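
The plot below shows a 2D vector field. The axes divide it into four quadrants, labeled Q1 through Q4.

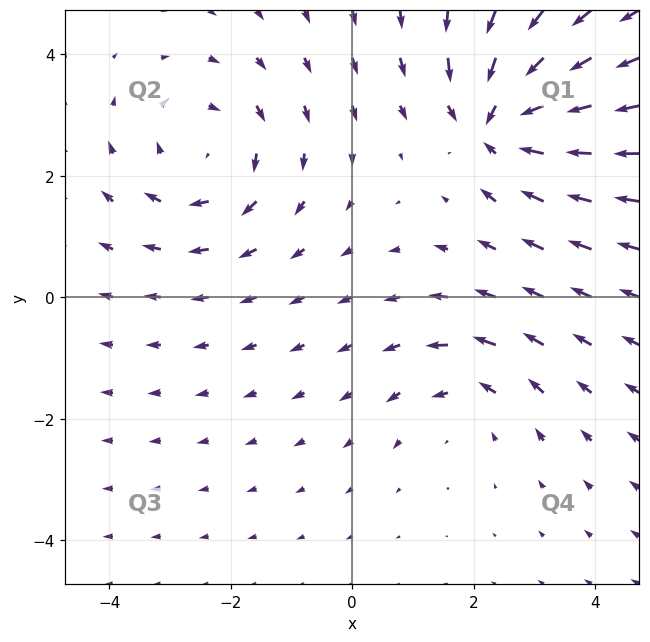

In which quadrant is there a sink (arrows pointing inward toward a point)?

Q1

The sink sits at approximately (2.4, 2.9), which lies in quadrant Q1. The divergence there is about -5, negative as expected for a sink.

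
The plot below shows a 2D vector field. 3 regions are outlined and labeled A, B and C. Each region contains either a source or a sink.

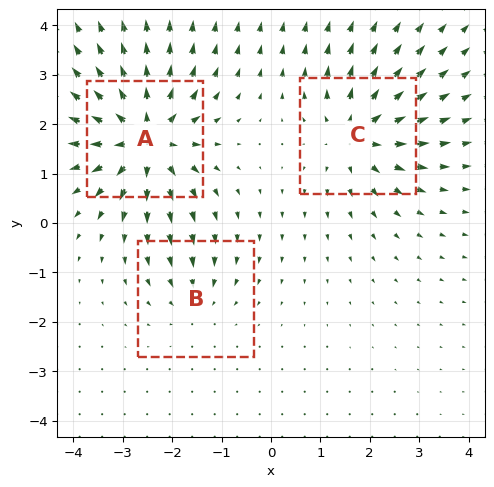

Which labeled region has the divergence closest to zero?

Divergence at each region's feature centre — A: about +6, B: about -2, C: about +4. Region B is closest to zero.

B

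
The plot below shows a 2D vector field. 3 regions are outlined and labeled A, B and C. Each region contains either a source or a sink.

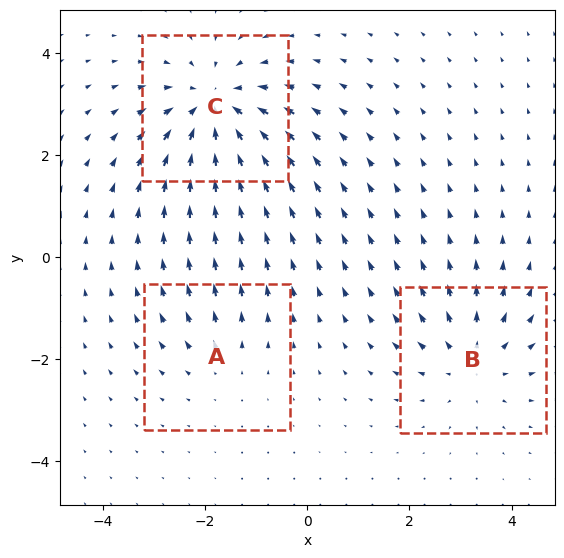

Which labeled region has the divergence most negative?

Divergence at each region's feature centre — A: about +2, B: about +3, C: about -5. Region C is most negative.

C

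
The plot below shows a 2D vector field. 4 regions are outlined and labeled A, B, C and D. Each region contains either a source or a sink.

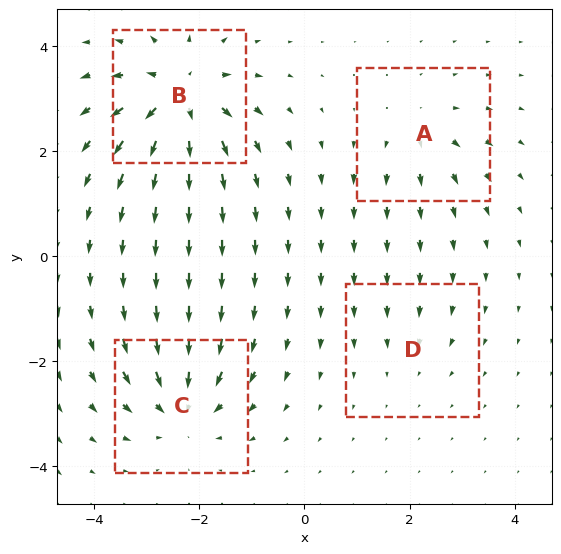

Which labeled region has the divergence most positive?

Divergence at each region's feature centre — A: about +4, B: about +8, C: about -6, D: about -2. Region B is most positive.

B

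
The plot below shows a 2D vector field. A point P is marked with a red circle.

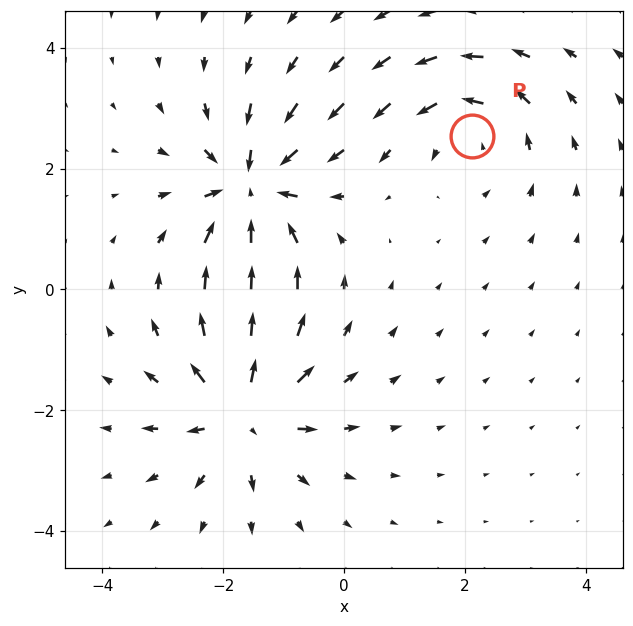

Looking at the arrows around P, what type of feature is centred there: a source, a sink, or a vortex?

vortex

At P (2.1, 2.5) the arrows circulate counterclockwise. Divergence ≈0, curl about +4 — near-zero divergence with nonzero curl is a vortex.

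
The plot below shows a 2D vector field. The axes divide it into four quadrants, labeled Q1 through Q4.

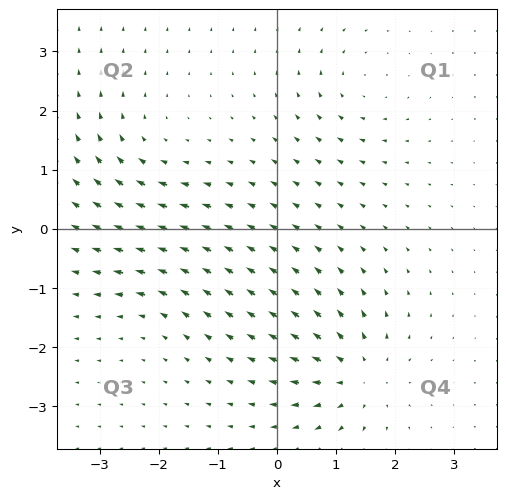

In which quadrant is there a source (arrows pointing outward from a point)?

Q4

The source sits at approximately (1.4, -2.5), which lies in quadrant Q4. The divergence there is about +7, positive as expected for a source.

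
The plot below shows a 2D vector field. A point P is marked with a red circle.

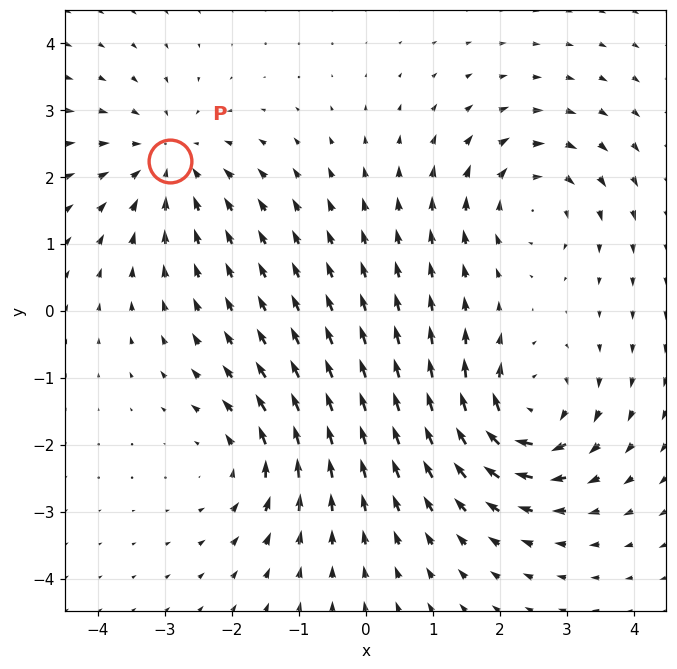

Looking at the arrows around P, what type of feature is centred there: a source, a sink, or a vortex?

At P (-2.9, 2.2) the arrows converge inward. Divergence about -4, curl ≈0 — negative divergence with near-zero curl is a sink.

sink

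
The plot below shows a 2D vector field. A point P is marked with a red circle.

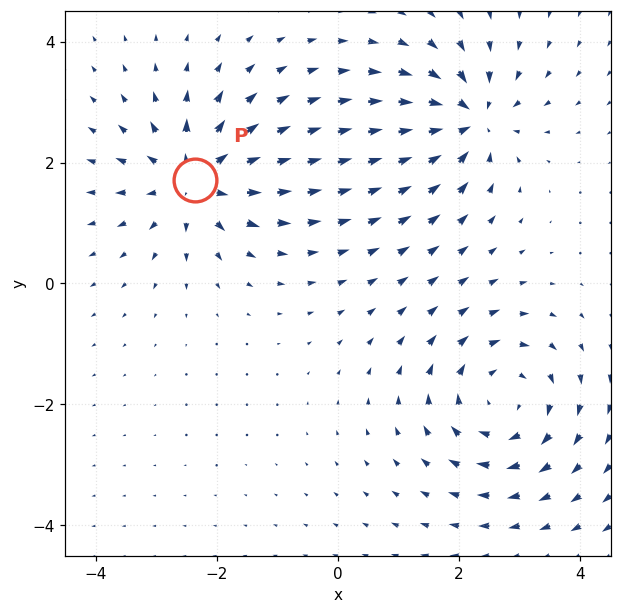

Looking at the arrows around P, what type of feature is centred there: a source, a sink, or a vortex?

source

At P (-2.4, 1.7) the arrows spread outward. Divergence about +5, curl ≈0 — positive divergence with near-zero curl is a source.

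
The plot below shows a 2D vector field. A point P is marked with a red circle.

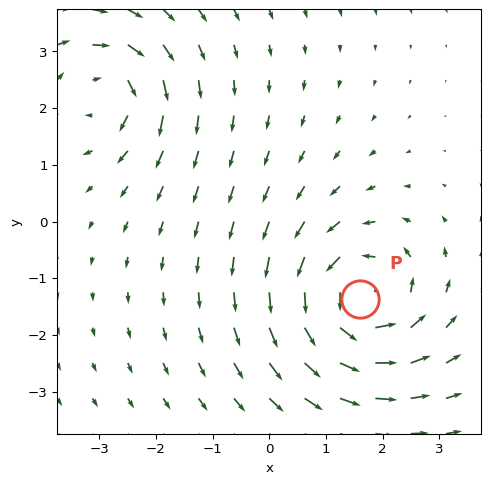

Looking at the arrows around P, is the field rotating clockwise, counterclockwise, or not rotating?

counterclockwise

Near P at (1.6, -1.4) the arrows circulate counterclockwise. The curl (z-component) there is about +5; positive curl means counterclockwise rotation.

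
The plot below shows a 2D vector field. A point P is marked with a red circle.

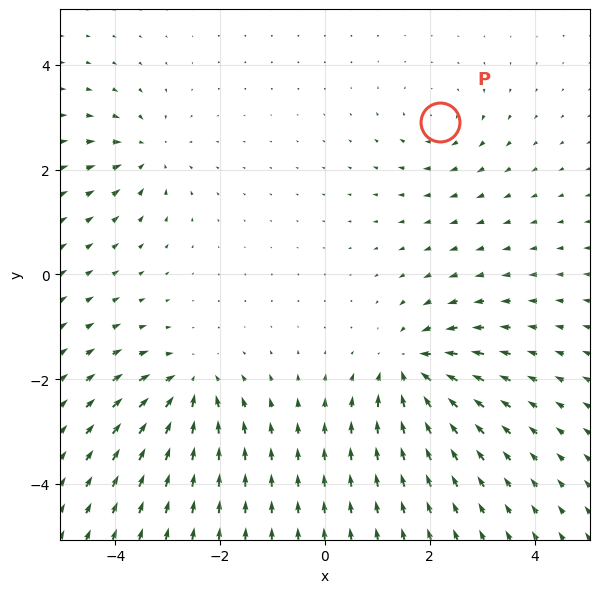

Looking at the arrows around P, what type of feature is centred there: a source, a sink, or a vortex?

At P (2.2, 2.9) the arrows circulate clockwise. Divergence ≈0, curl about -3 — near-zero divergence with nonzero curl is a vortex.

vortex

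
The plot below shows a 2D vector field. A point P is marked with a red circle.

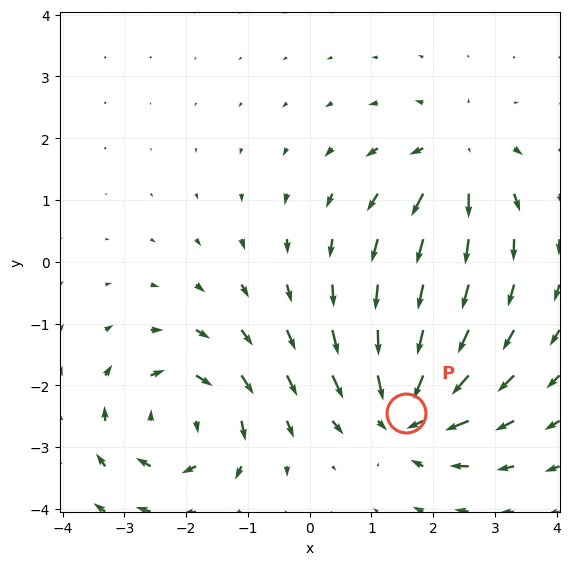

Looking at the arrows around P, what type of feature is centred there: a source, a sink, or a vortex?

At P (1.6, -2.4) the arrows converge inward. Divergence about -6, curl ≈0 — negative divergence with near-zero curl is a sink.

sink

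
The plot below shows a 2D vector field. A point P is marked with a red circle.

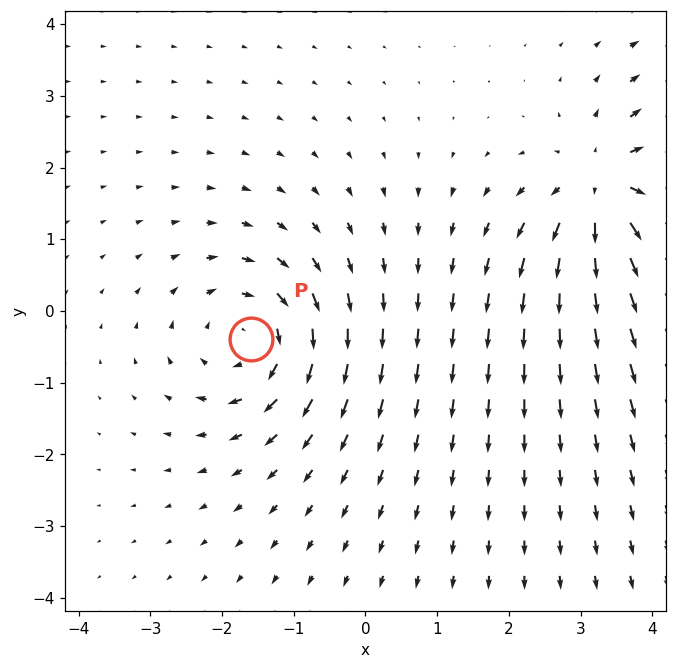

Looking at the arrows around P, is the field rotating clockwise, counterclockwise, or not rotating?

Near P at (-1.6, -0.4) the arrows circulate clockwise. The curl (z-component) there is about -5; negative curl means clockwise rotation.

clockwise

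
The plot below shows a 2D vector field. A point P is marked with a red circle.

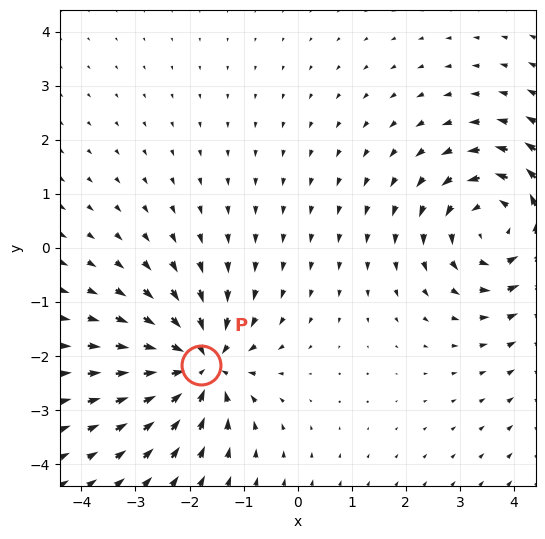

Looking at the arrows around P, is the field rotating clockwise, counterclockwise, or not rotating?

Near P at (-1.8, -2.2) the arrows show no circulation. The curl there is ≈0.

not rotating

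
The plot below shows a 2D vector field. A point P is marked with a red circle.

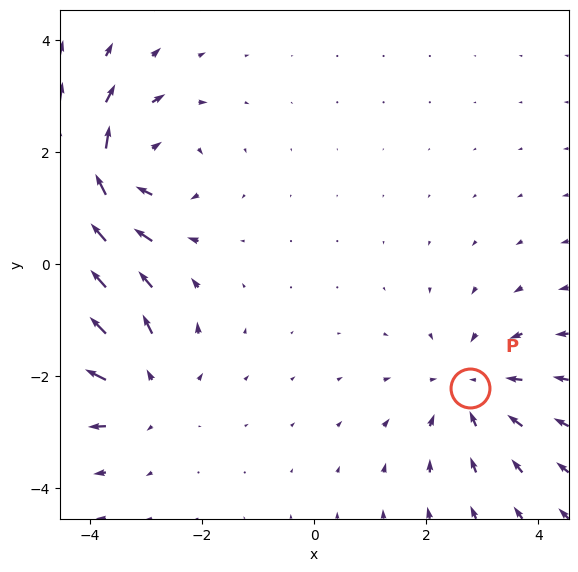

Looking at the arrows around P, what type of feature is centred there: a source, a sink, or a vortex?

At P (2.8, -2.2) the arrows converge inward. Divergence about -3, curl ≈0 — negative divergence with near-zero curl is a sink.

sink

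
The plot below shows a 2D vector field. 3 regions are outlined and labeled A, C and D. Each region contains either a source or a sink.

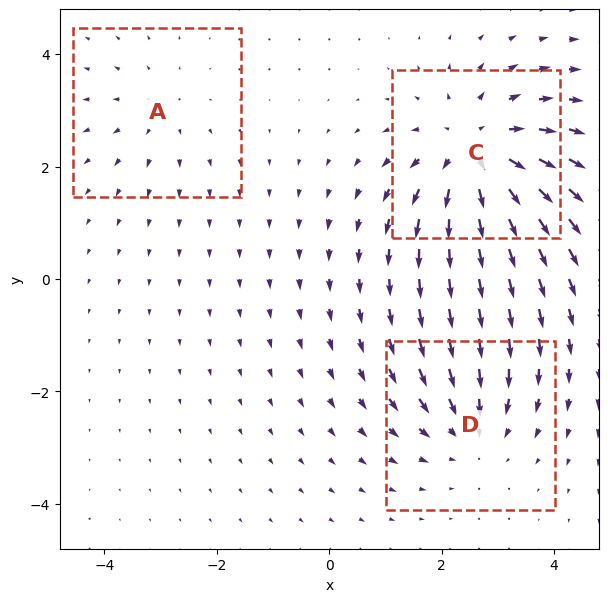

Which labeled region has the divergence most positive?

C

Divergence at each region's feature centre — A: about +2, C: about +5, D: about -3. Region C is most positive.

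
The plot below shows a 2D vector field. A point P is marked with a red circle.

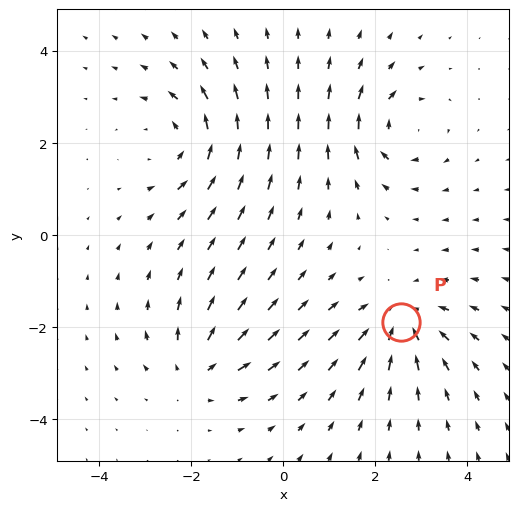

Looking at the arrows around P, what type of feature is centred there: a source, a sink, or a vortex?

At P (2.6, -1.9) the arrows converge inward. Divergence about -4, curl ≈0 — negative divergence with near-zero curl is a sink.

sink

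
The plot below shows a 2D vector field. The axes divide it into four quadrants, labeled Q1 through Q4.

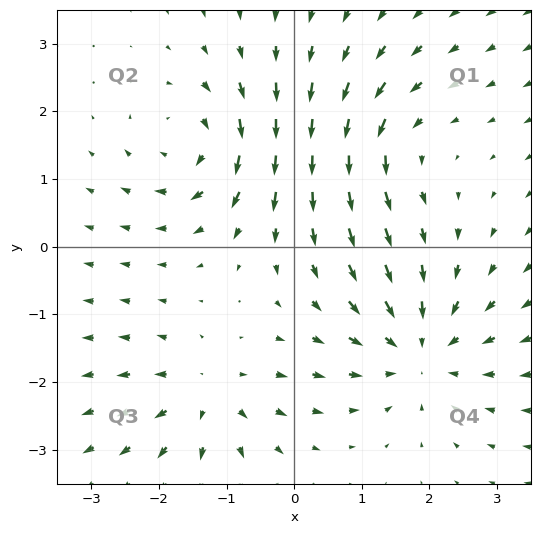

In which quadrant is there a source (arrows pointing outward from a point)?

The source sits at approximately (-1.3, -2.2), which lies in quadrant Q3. The divergence there is about +4, positive as expected for a source.

Q3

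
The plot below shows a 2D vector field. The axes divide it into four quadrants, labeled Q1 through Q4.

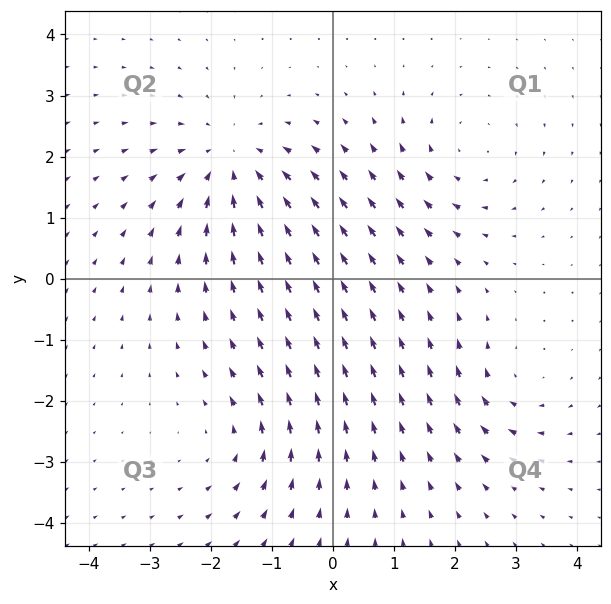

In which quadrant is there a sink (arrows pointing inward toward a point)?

Q2

The sink sits at approximately (-1.7, 1.9), which lies in quadrant Q2. The divergence there is about -4, negative as expected for a sink.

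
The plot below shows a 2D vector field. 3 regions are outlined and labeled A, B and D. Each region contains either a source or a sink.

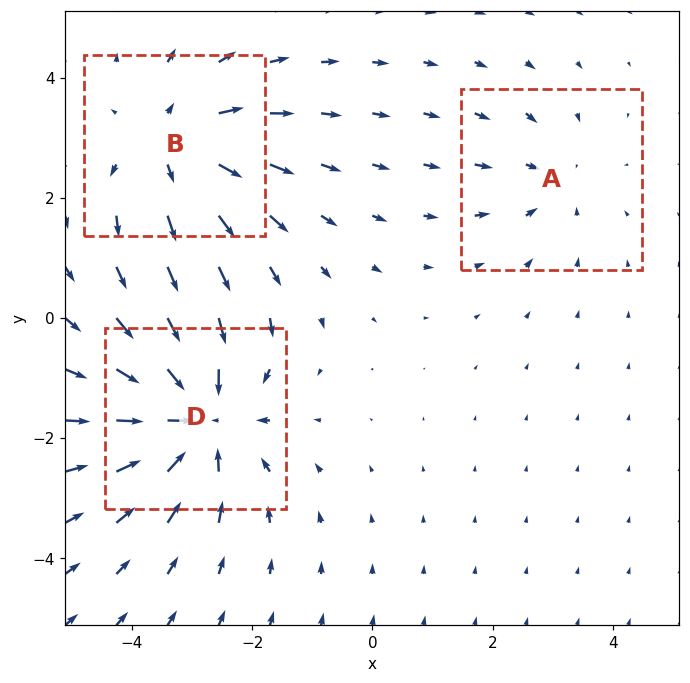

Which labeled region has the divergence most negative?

D

Divergence at each region's feature centre — A: about -2, B: about +3, D: about -4. Region D is most negative.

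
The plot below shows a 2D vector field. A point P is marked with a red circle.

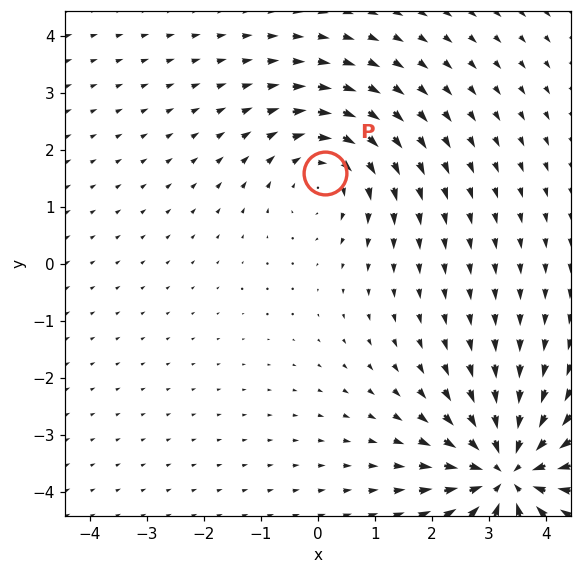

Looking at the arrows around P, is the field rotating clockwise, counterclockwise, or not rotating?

clockwise

Near P at (0.1, 1.6) the arrows circulate clockwise. The curl (z-component) there is about -3; negative curl means clockwise rotation.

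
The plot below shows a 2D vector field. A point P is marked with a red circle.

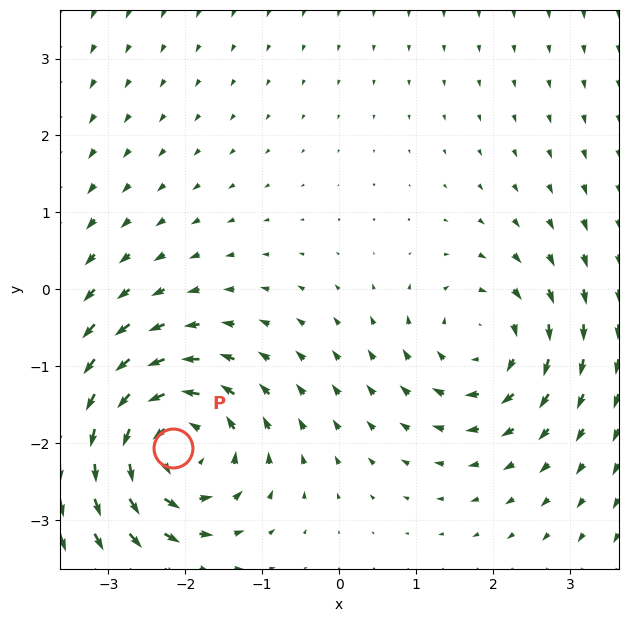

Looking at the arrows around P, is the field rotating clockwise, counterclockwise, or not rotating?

counterclockwise

Near P at (-2.2, -2.1) the arrows circulate counterclockwise. The curl (z-component) there is about +5; positive curl means counterclockwise rotation.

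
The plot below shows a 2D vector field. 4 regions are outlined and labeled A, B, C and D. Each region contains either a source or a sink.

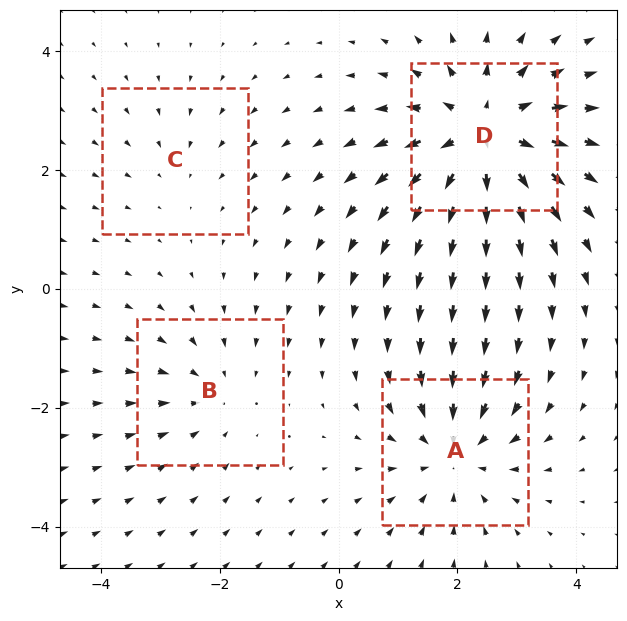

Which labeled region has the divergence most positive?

Divergence at each region's feature centre — A: about -5, B: about -3, C: about -2, D: about +7. Region D is most positive.

D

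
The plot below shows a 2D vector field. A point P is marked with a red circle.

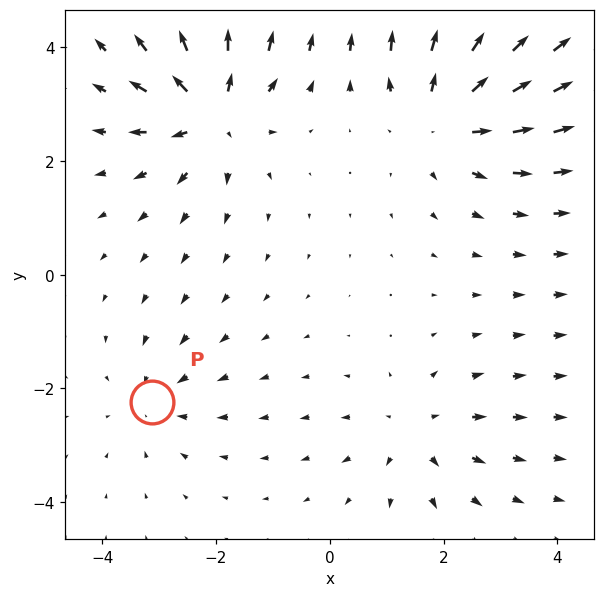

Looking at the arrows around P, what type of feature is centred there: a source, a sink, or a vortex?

At P (-3.1, -2.2) the arrows converge inward. Divergence about -3, curl ≈0 — negative divergence with near-zero curl is a sink.

sink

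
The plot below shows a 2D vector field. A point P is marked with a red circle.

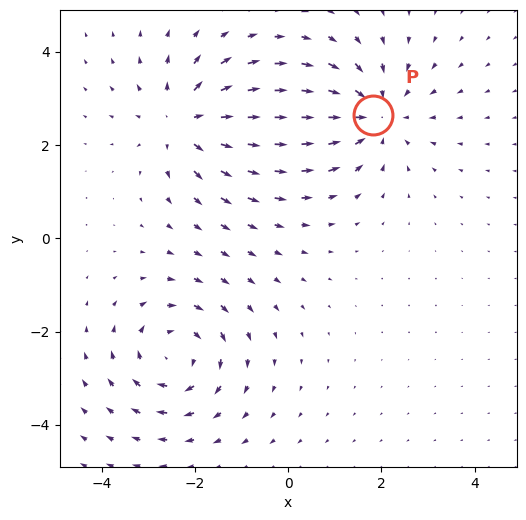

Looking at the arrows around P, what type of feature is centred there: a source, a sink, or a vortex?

sink

At P (1.8, 2.7) the arrows converge inward. Divergence about -3, curl ≈0 — negative divergence with near-zero curl is a sink.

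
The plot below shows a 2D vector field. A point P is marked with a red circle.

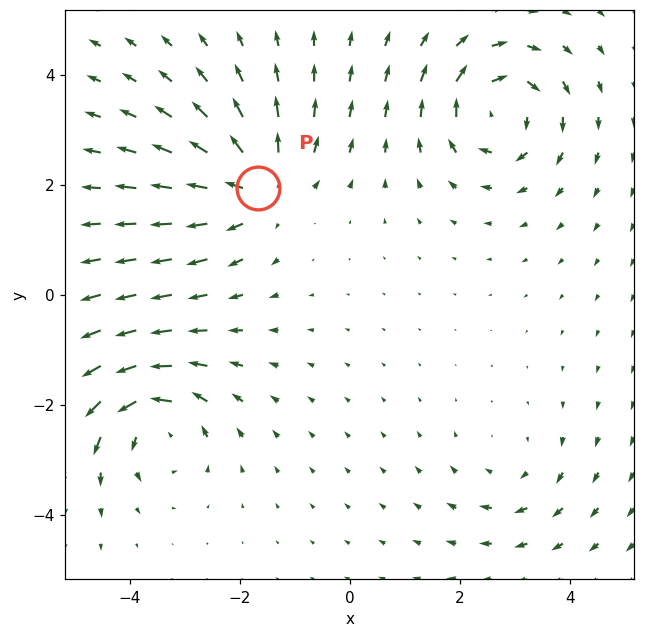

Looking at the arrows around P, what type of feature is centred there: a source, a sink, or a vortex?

source

At P (-1.7, 1.9) the arrows spread outward. Divergence about +5, curl ≈0 — positive divergence with near-zero curl is a source.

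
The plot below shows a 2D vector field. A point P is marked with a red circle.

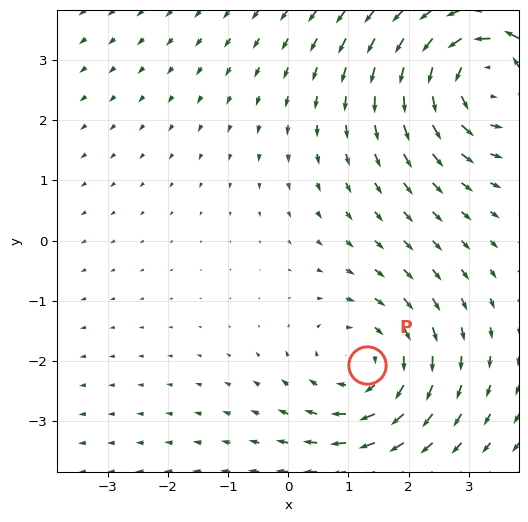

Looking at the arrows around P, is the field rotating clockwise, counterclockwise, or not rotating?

clockwise

Near P at (1.3, -2.1) the arrows circulate clockwise. The curl (z-component) there is about -3; negative curl means clockwise rotation.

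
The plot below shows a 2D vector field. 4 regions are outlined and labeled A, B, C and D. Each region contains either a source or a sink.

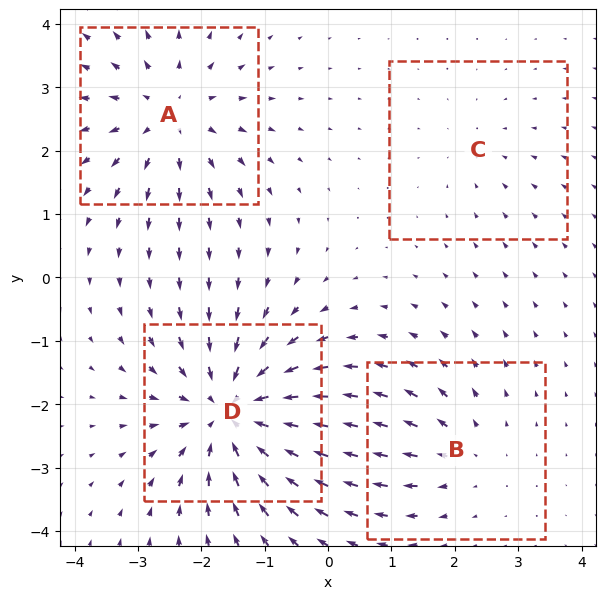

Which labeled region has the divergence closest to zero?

C

Divergence at each region's feature centre — A: about +5, B: about +3, C: about -2, D: about -7. Region C is closest to zero.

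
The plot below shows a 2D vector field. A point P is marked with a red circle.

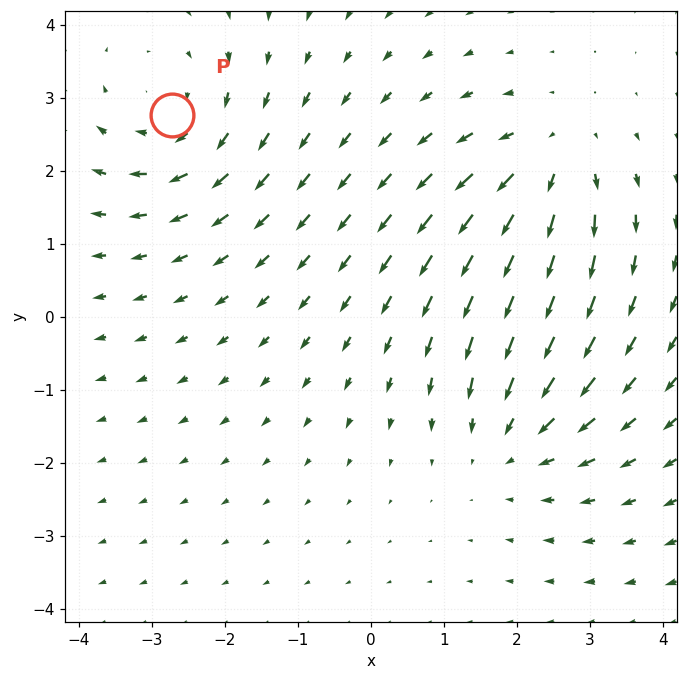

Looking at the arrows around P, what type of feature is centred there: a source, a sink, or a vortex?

vortex

At P (-2.7, 2.8) the arrows circulate clockwise. Divergence ≈0, curl about -4 — near-zero divergence with nonzero curl is a vortex.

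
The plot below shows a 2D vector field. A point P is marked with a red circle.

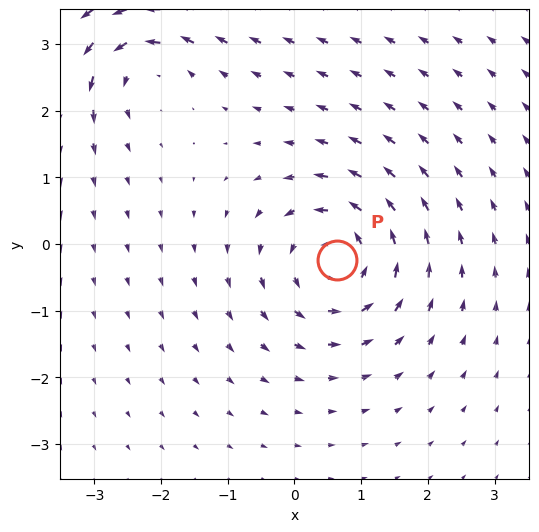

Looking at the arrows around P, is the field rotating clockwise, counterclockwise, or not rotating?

counterclockwise

Near P at (0.6, -0.2) the arrows circulate counterclockwise. The curl (z-component) there is about +4; positive curl means counterclockwise rotation.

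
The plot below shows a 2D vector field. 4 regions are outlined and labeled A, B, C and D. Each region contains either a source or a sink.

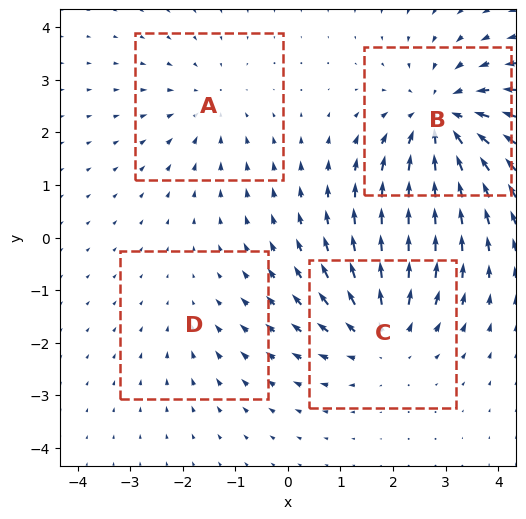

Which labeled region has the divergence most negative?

Divergence at each region's feature centre — A: about -3, B: about -6, C: about +5, D: about -2. Region B is most negative.

B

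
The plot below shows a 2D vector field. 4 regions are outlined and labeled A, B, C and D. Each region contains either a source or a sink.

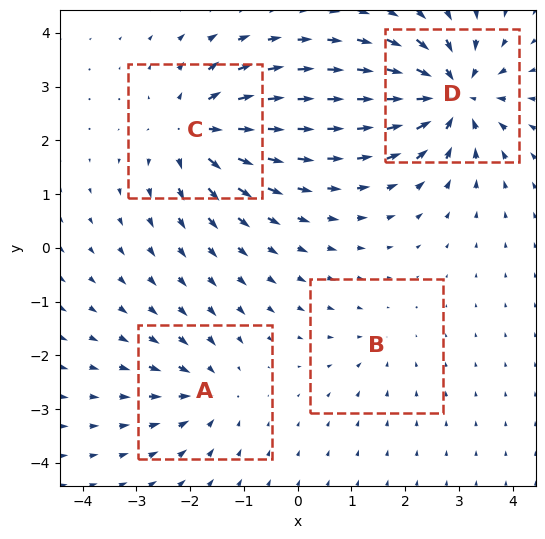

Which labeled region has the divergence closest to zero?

Divergence at each region's feature centre — A: about -4, B: about -2, C: about +6, D: about -8. Region B is closest to zero.

B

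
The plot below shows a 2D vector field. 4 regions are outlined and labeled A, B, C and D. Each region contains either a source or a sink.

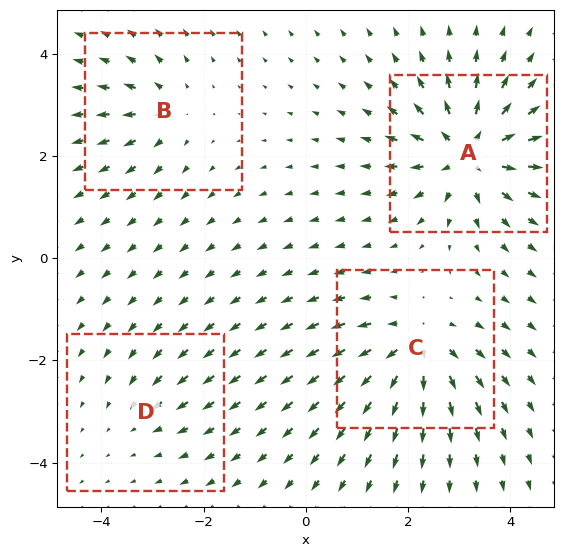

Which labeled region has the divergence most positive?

Divergence at each region's feature centre — A: about +8, B: about +4, C: about +6, D: about -2. Region A is most positive.

A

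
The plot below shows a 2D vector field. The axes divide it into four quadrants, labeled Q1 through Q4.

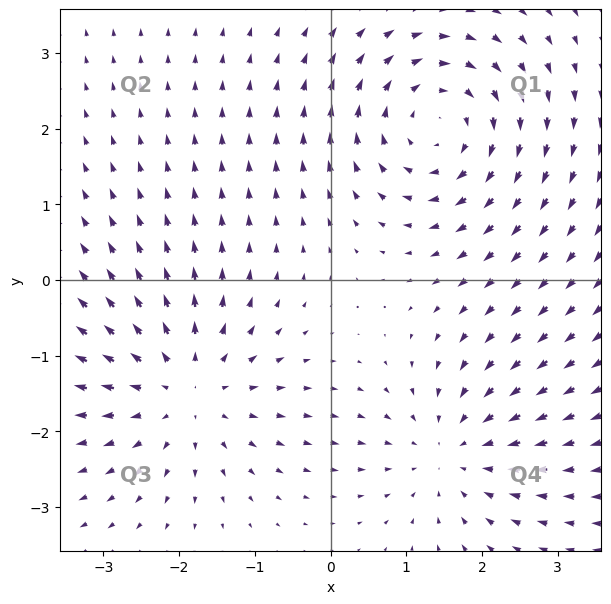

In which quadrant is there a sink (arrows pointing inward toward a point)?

Q4

The sink sits at approximately (1.6, -2.3), which lies in quadrant Q4. The divergence there is about -4, negative as expected for a sink.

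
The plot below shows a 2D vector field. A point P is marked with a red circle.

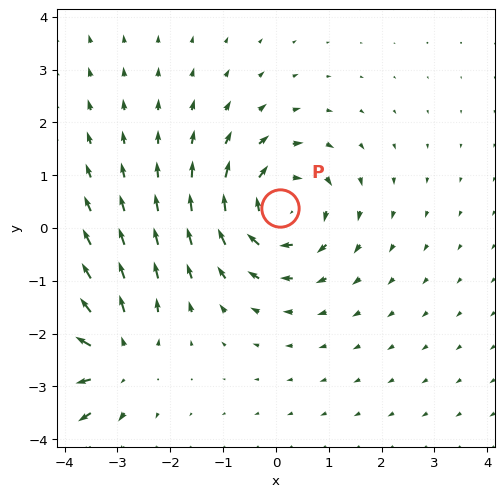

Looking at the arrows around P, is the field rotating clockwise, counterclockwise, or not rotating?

clockwise

Near P at (0.1, 0.4) the arrows circulate clockwise. The curl (z-component) there is about -5; negative curl means clockwise rotation.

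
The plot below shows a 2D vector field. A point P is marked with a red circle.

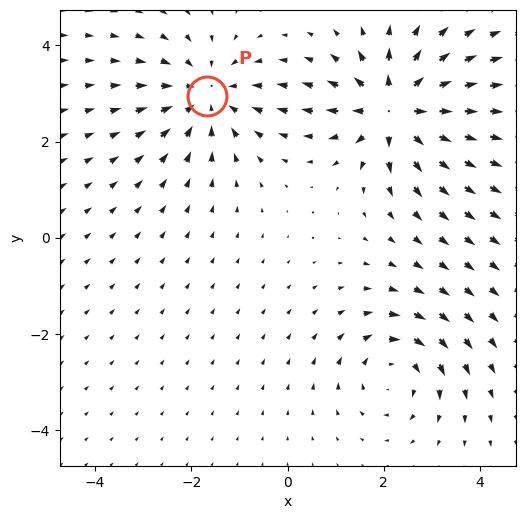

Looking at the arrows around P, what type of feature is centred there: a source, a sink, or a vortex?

sink

At P (-1.7, 3.0) the arrows converge inward. Divergence about -3, curl ≈0 — negative divergence with near-zero curl is a sink.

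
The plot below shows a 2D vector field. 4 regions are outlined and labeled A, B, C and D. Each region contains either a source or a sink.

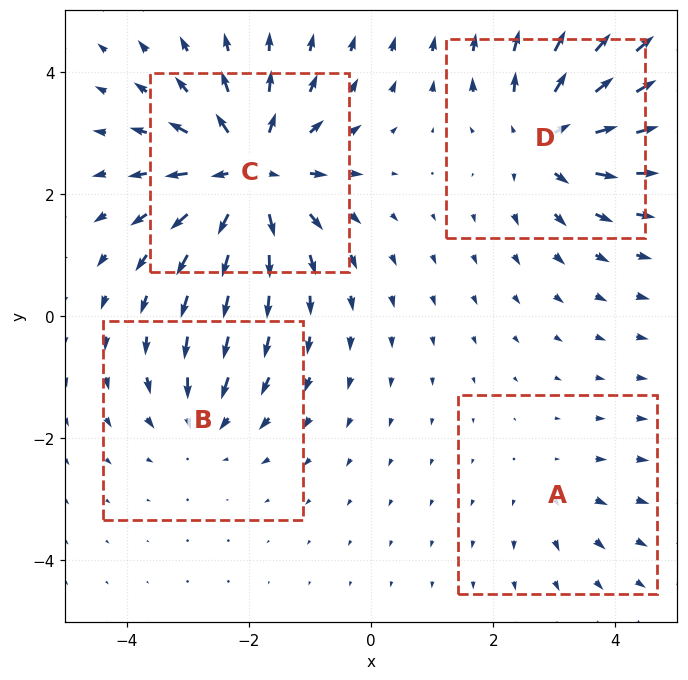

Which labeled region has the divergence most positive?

C

Divergence at each region's feature centre — A: about +2, B: about -4, C: about +8, D: about +6. Region C is most positive.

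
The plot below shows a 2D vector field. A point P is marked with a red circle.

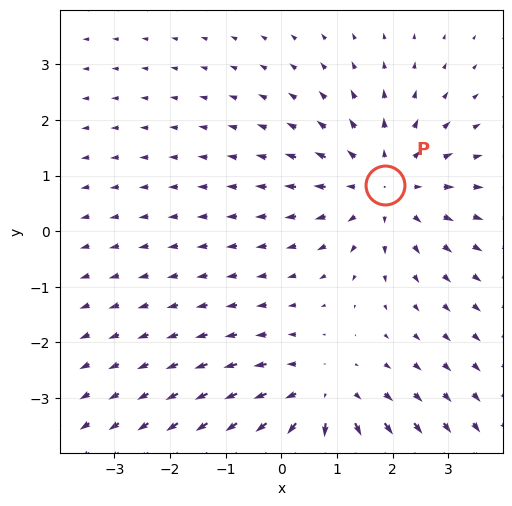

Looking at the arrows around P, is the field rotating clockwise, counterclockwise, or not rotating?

Near P at (1.9, 0.8) the arrows show no circulation. The curl there is ≈0.

not rotating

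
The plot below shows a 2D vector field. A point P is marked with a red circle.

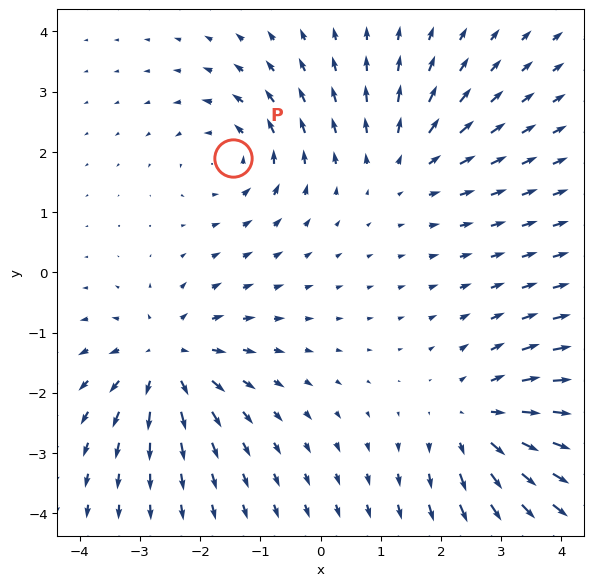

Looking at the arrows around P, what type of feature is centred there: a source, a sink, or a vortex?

vortex

At P (-1.4, 1.9) the arrows circulate counterclockwise. Divergence ≈0, curl about +4 — near-zero divergence with nonzero curl is a vortex.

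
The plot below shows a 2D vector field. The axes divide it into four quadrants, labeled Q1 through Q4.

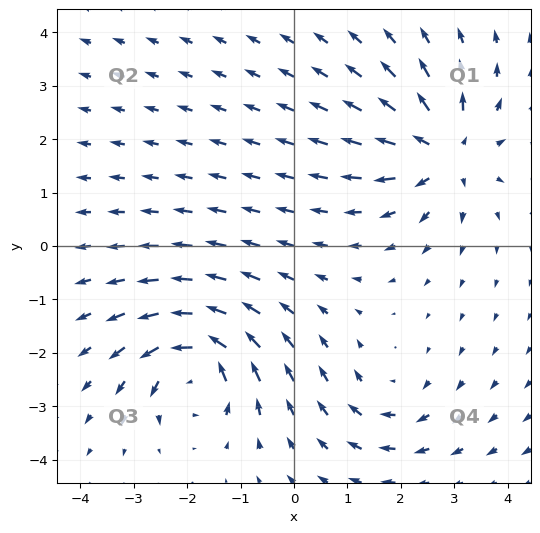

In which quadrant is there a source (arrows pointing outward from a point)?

Q1

The source sits at approximately (2.8, 1.8), which lies in quadrant Q1. The divergence there is about +5, positive as expected for a source.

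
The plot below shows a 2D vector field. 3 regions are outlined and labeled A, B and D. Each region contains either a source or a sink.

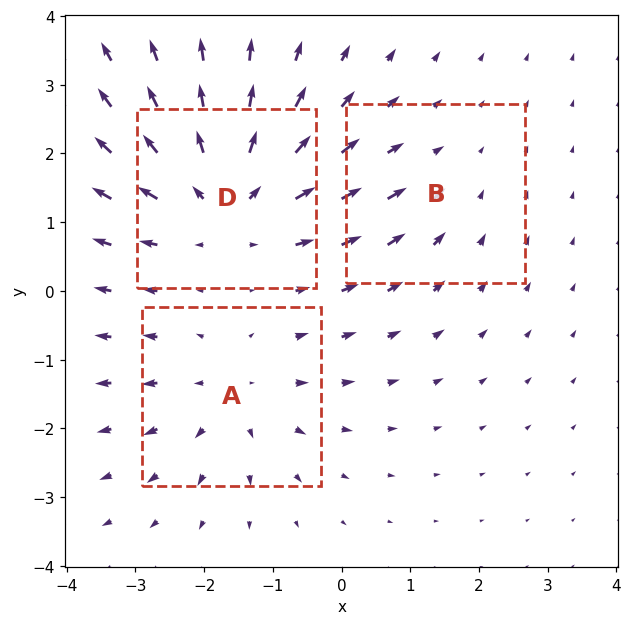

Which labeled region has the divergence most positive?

D

Divergence at each region's feature centre — A: about +3, B: about -1, D: about +5. Region D is most positive.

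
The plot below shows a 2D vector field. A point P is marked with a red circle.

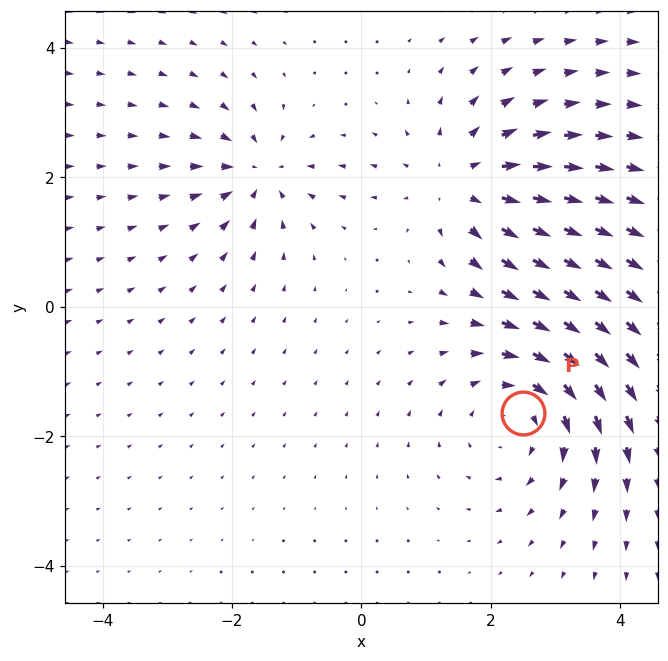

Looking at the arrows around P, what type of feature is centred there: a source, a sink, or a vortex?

vortex

At P (2.5, -1.6) the arrows circulate clockwise. Divergence ≈0, curl about -4 — near-zero divergence with nonzero curl is a vortex.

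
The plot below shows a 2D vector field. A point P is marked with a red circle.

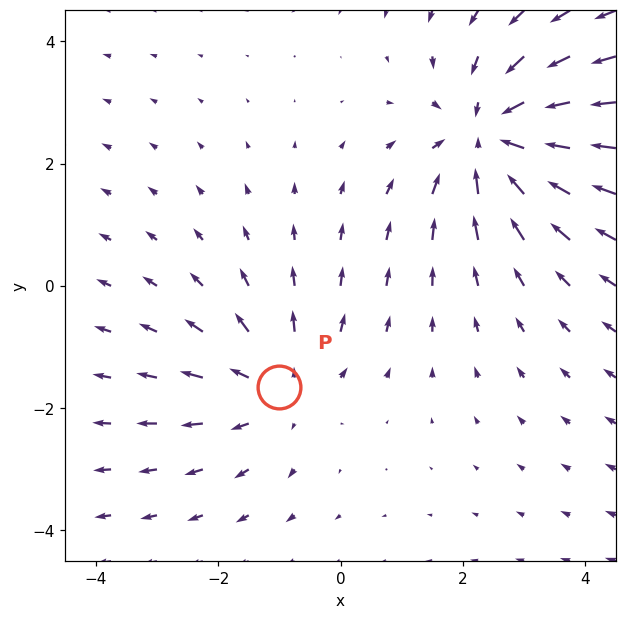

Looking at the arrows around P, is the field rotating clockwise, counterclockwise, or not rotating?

not rotating

Near P at (-1.0, -1.7) the arrows show no circulation. The curl there is ≈0.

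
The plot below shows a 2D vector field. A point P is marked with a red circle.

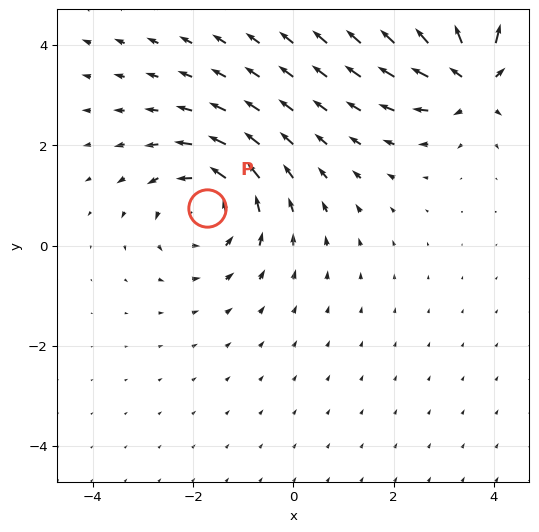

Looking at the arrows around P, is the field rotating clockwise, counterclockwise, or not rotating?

counterclockwise

Near P at (-1.7, 0.7) the arrows circulate counterclockwise. The curl (z-component) there is about +4; positive curl means counterclockwise rotation.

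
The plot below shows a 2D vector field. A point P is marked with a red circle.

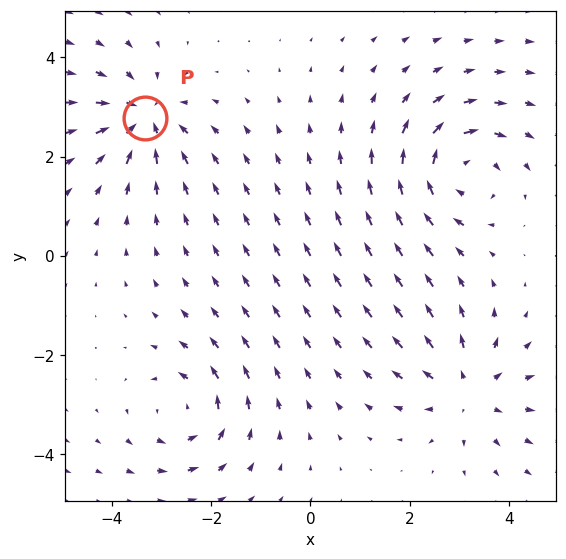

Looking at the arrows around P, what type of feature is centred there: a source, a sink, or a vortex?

At P (-3.3, 2.8) the arrows converge inward. Divergence about -5, curl ≈0 — negative divergence with near-zero curl is a sink.

sink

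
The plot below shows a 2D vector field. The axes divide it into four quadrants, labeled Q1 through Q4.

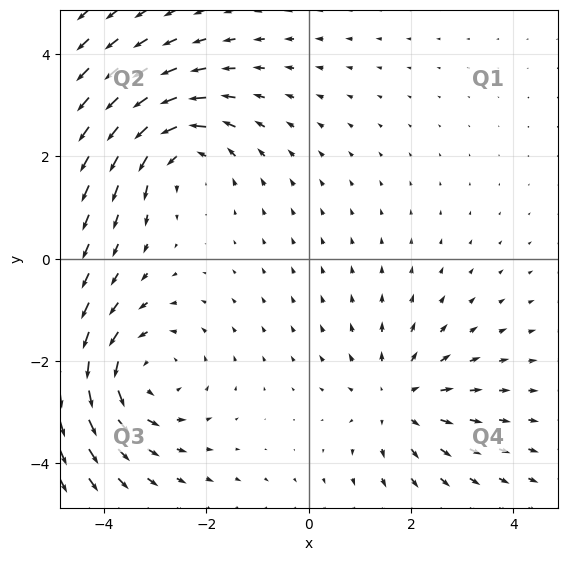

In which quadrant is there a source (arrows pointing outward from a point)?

The source sits at approximately (1.7, -2.8), which lies in quadrant Q4. The divergence there is about +3, positive as expected for a source.

Q4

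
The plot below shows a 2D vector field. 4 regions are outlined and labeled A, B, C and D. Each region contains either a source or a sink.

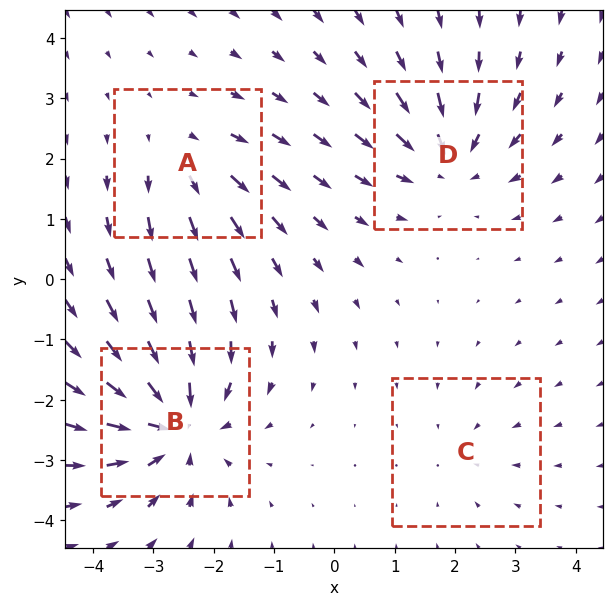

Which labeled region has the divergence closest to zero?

C

Divergence at each region's feature centre — A: about +4, B: about -7, C: about -2, D: about -5. Region C is closest to zero.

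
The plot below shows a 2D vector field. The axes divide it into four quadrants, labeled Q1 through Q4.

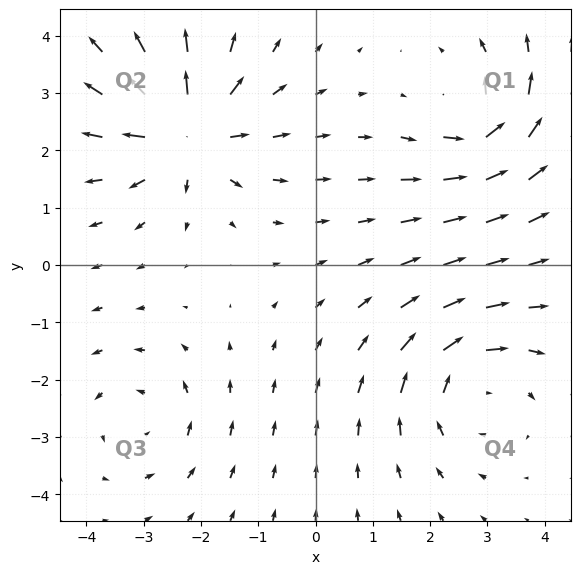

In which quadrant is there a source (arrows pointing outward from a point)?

The source sits at approximately (-2.2, 2.3), which lies in quadrant Q2. The divergence there is about +6, positive as expected for a source.

Q2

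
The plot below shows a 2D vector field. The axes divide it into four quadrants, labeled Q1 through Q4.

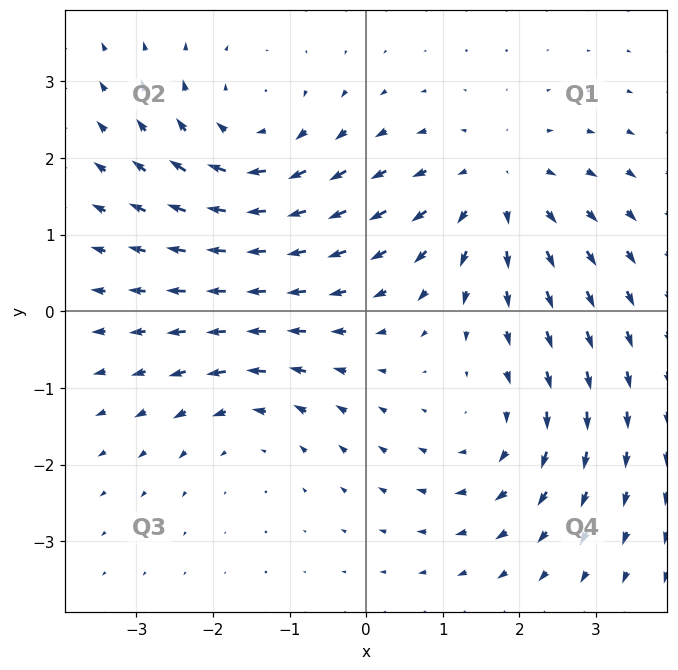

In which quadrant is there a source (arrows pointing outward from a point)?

The source sits at approximately (1.7, 1.6), which lies in quadrant Q1. The divergence there is about +4, positive as expected for a source.

Q1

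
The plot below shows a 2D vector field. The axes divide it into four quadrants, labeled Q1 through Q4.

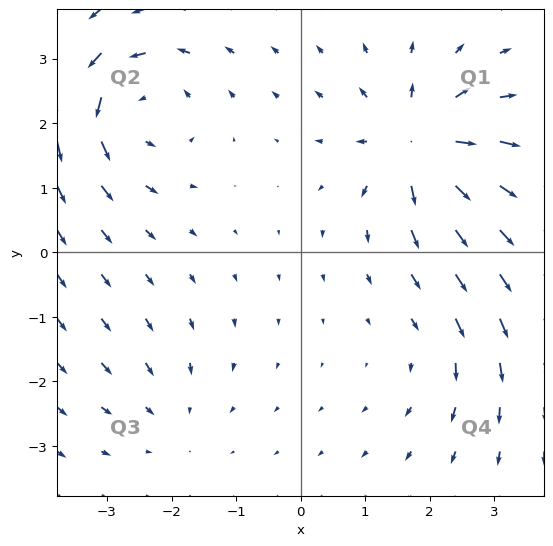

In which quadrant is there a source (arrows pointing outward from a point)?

The source sits at approximately (1.8, 1.7), which lies in quadrant Q1. The divergence there is about +7, positive as expected for a source.

Q1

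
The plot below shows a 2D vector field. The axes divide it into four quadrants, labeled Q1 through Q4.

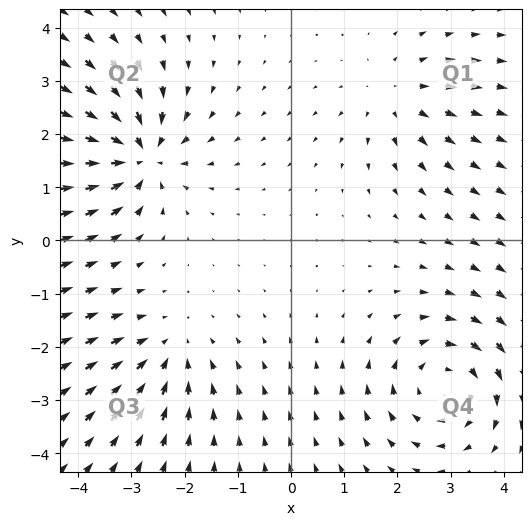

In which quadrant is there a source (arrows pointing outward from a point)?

The source sits at approximately (2.0, 2.7), which lies in quadrant Q1. The divergence there is about +3, positive as expected for a source.

Q1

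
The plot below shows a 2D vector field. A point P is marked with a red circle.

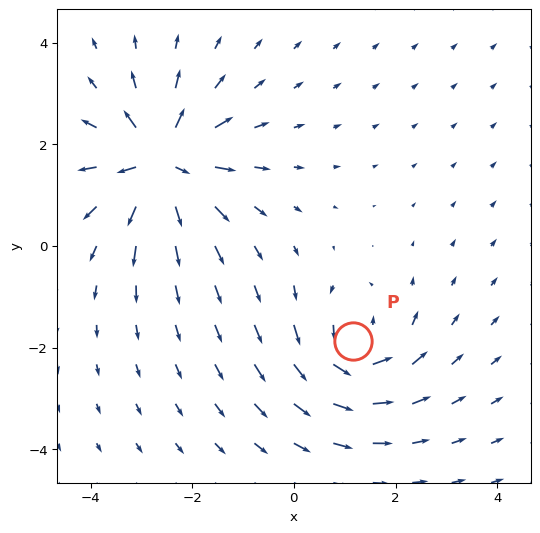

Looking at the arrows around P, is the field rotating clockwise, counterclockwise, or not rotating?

counterclockwise

Near P at (1.2, -1.9) the arrows circulate counterclockwise. The curl (z-component) there is about +5; positive curl means counterclockwise rotation.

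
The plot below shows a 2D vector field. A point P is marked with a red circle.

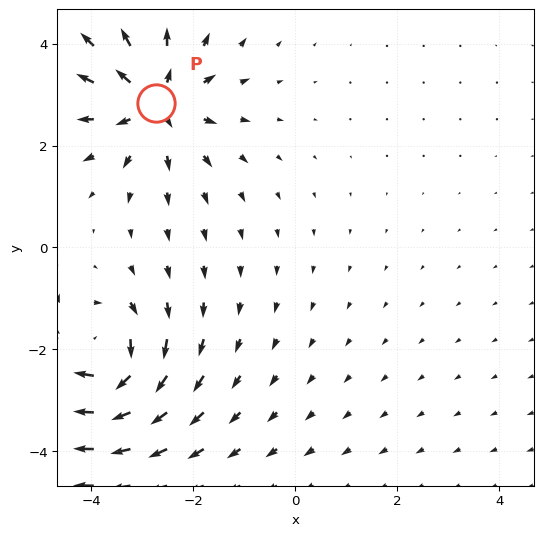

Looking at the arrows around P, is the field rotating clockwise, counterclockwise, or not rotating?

Near P at (-2.7, 2.8) the arrows show no circulation. The curl there is ≈0.

not rotating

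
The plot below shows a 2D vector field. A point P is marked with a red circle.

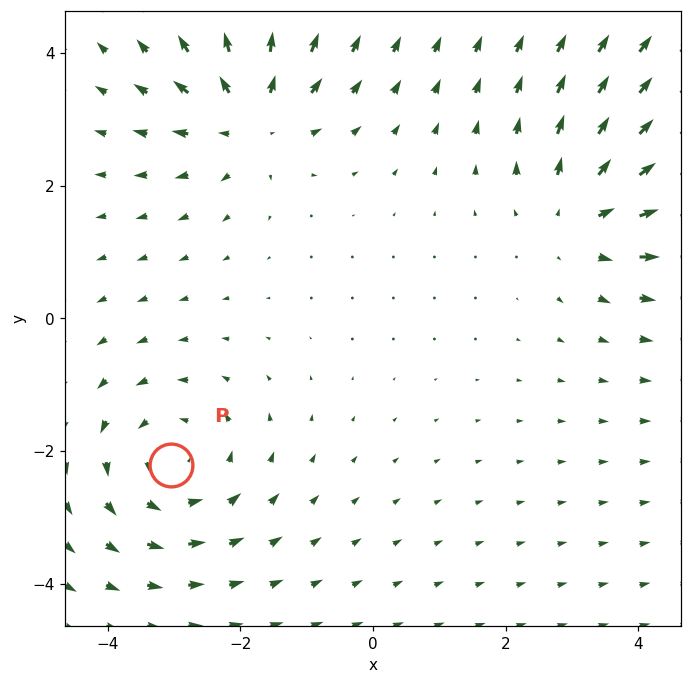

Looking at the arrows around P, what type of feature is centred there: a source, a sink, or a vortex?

At P (-3.0, -2.2) the arrows circulate counterclockwise. Divergence ≈0, curl about +3 — near-zero divergence with nonzero curl is a vortex.

vortex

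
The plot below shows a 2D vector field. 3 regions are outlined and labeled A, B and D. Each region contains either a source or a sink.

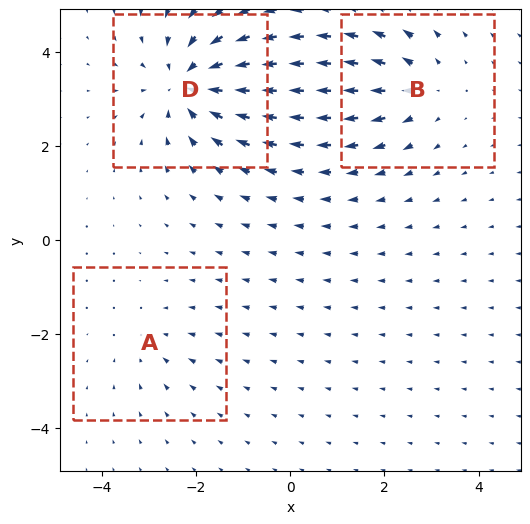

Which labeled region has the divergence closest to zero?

Divergence at each region's feature centre — A: about -2, B: about +3, D: about -5. Region A is closest to zero.

A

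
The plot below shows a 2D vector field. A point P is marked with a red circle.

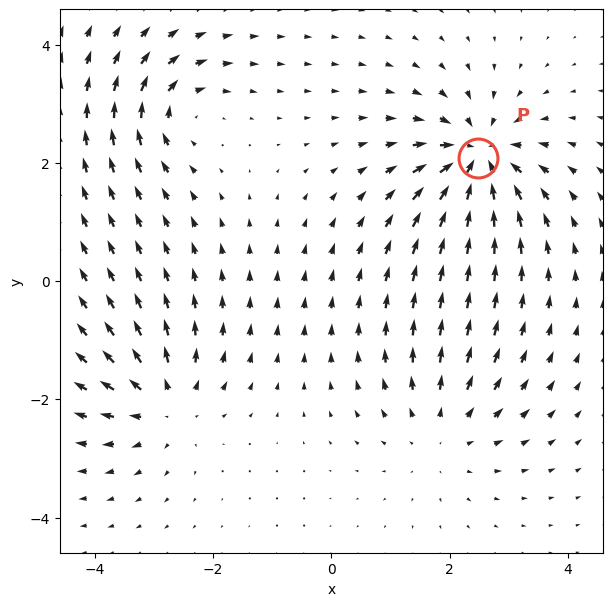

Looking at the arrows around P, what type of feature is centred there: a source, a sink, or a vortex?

sink

At P (2.5, 2.1) the arrows converge inward. Divergence about -6, curl ≈0 — negative divergence with near-zero curl is a sink.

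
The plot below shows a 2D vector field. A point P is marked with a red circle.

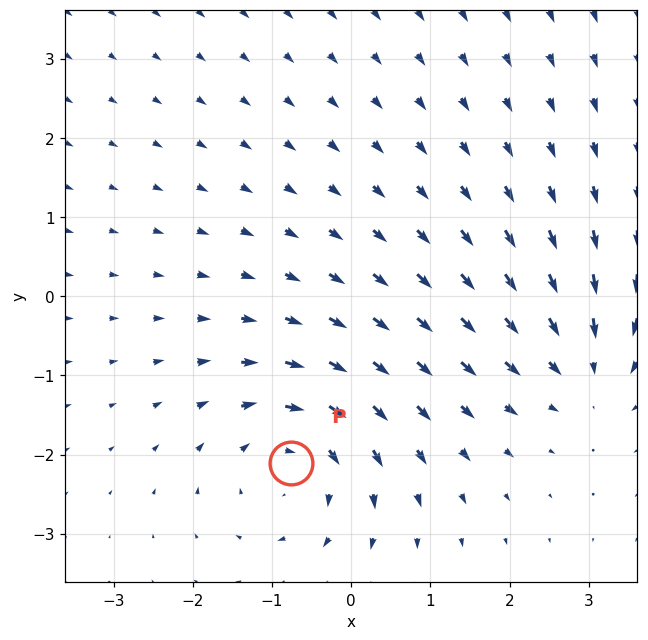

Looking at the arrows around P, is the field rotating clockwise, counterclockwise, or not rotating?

Near P at (-0.8, -2.1) the arrows circulate clockwise. The curl (z-component) there is about -4; negative curl means clockwise rotation.

clockwise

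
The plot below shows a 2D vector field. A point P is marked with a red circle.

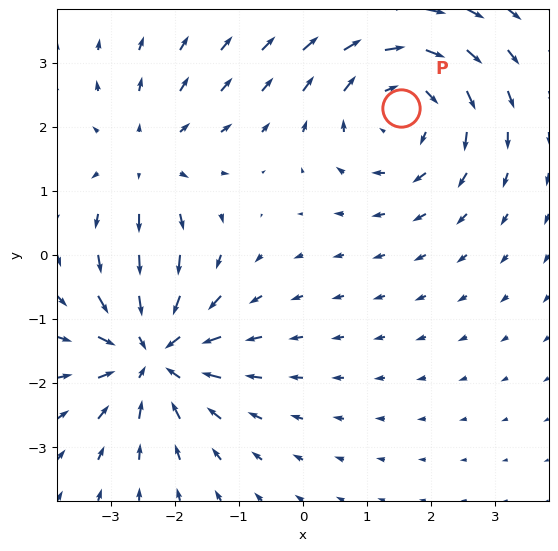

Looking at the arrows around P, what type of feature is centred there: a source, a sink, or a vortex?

vortex

At P (1.5, 2.3) the arrows circulate clockwise. Divergence ≈0, curl about -4 — near-zero divergence with nonzero curl is a vortex.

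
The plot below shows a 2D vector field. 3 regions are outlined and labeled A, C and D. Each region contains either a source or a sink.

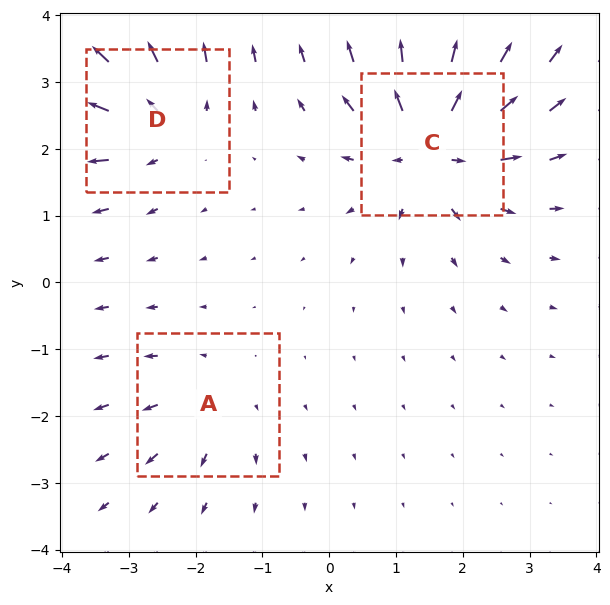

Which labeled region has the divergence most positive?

Divergence at each region's feature centre — A: about +3, C: about +6, D: about +4. Region C is most positive.

C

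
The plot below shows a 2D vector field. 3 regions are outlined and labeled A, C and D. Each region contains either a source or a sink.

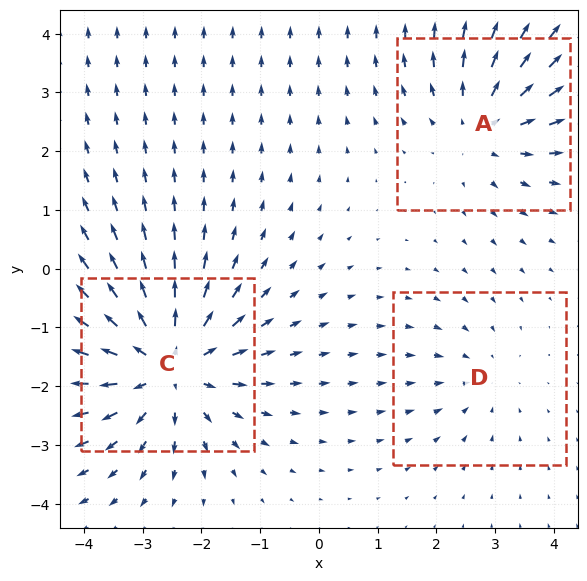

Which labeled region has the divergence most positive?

C

Divergence at each region's feature centre — A: about +3, C: about +5, D: about -2. Region C is most positive.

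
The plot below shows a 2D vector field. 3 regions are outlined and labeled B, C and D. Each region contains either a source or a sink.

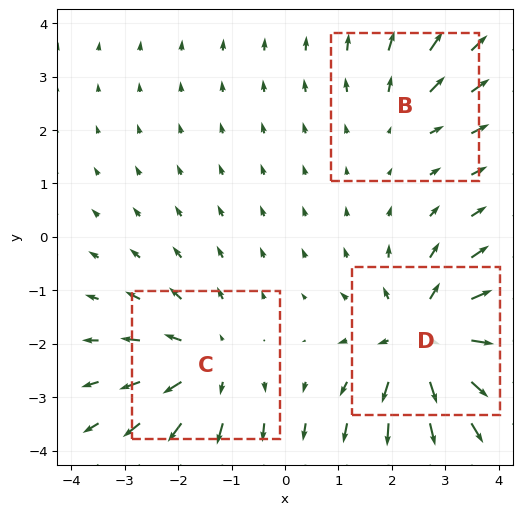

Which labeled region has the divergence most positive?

Divergence at each region's feature centre — B: about +2, C: about +3, D: about +5. Region D is most positive.

D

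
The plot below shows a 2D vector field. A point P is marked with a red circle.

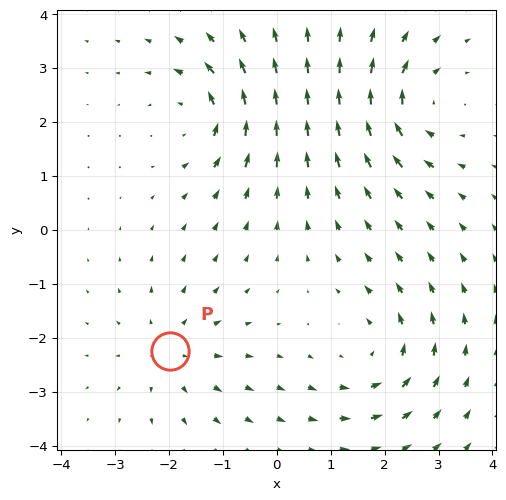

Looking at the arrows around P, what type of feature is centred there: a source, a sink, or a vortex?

source

At P (-2.0, -2.2) the arrows spread outward. Divergence about +4, curl ≈0 — positive divergence with near-zero curl is a source.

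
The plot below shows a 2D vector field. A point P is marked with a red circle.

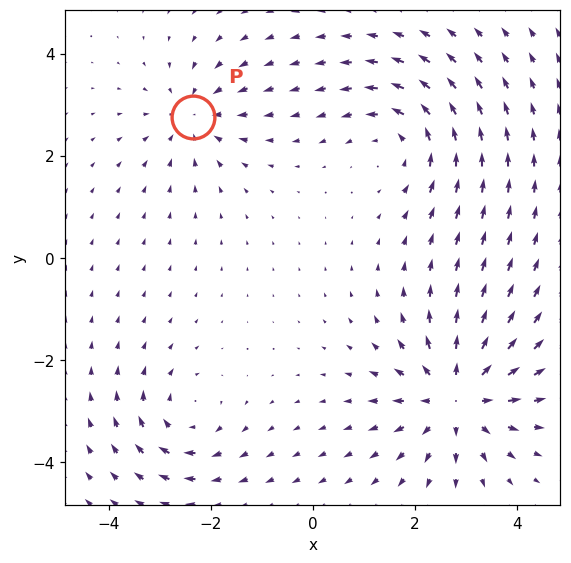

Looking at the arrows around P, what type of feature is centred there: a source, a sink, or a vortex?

sink

At P (-2.3, 2.8) the arrows converge inward. Divergence about -3, curl ≈0 — negative divergence with near-zero curl is a sink.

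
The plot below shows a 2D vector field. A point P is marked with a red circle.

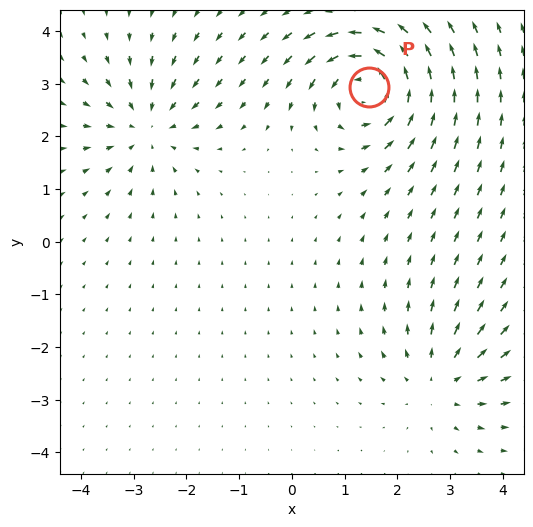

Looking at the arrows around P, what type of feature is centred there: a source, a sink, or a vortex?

vortex

At P (1.5, 2.9) the arrows circulate counterclockwise. Divergence ≈0, curl about +7 — near-zero divergence with nonzero curl is a vortex.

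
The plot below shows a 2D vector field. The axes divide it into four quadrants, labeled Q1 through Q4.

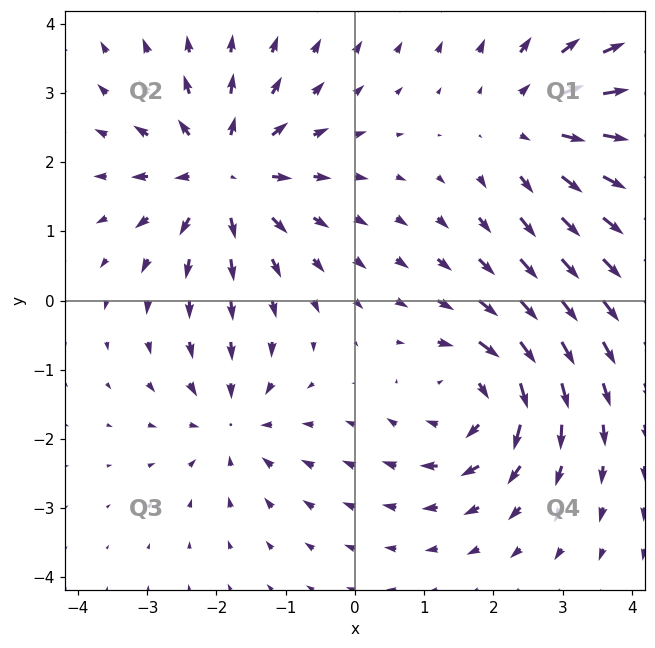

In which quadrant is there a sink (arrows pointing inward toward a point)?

Q3

The sink sits at approximately (-1.8, -1.8), which lies in quadrant Q3. The divergence there is about -4, negative as expected for a sink.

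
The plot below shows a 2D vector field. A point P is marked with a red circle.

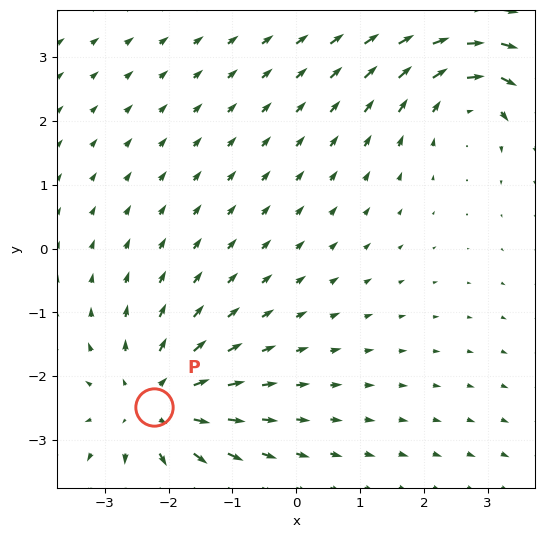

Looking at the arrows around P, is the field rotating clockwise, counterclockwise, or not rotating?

not rotating

Near P at (-2.2, -2.5) the arrows show no circulation. The curl there is ≈0.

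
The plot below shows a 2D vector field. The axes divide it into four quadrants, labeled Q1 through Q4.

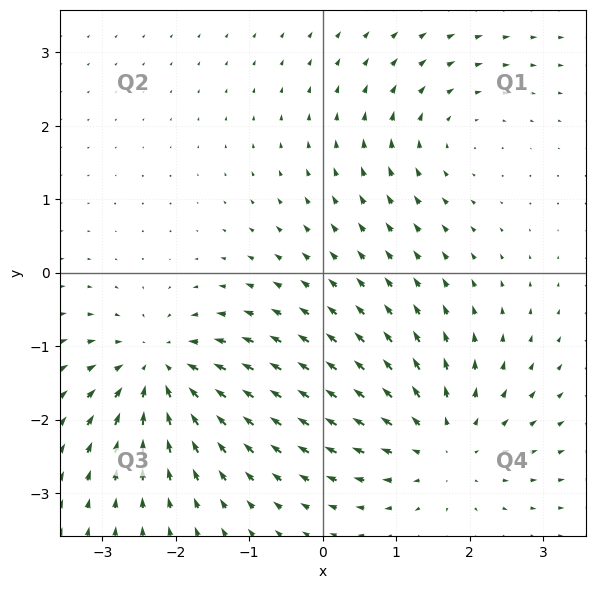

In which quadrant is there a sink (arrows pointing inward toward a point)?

Q3

The sink sits at approximately (-2.2, -1.3), which lies in quadrant Q3. The divergence there is about -6, negative as expected for a sink.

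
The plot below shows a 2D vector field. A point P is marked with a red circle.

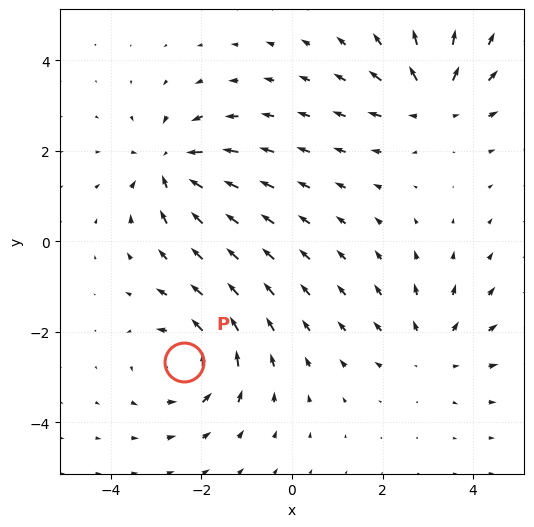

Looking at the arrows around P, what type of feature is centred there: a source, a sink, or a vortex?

vortex

At P (-2.4, -2.7) the arrows circulate counterclockwise. Divergence ≈0, curl about +5 — near-zero divergence with nonzero curl is a vortex.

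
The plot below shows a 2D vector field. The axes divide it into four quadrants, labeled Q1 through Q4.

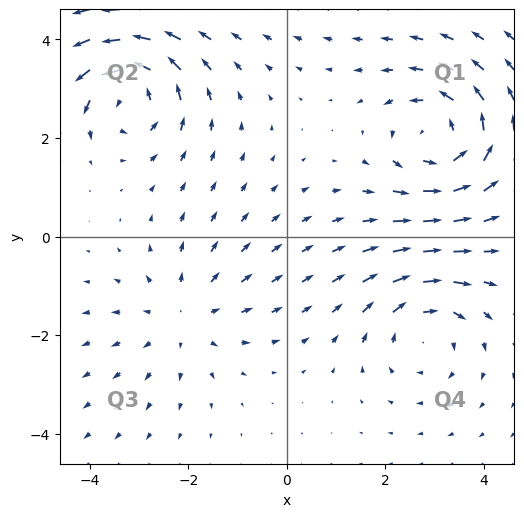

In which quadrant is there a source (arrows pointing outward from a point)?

Q3

The source sits at approximately (-2.1, -1.6), which lies in quadrant Q3. The divergence there is about +2, positive as expected for a source.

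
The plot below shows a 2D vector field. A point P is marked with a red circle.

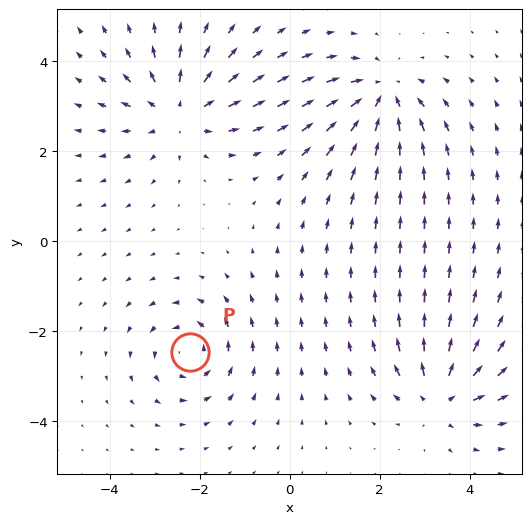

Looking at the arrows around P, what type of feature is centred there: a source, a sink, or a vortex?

At P (-2.2, -2.5) the arrows circulate counterclockwise. Divergence ≈0, curl about +4 — near-zero divergence with nonzero curl is a vortex.

vortex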